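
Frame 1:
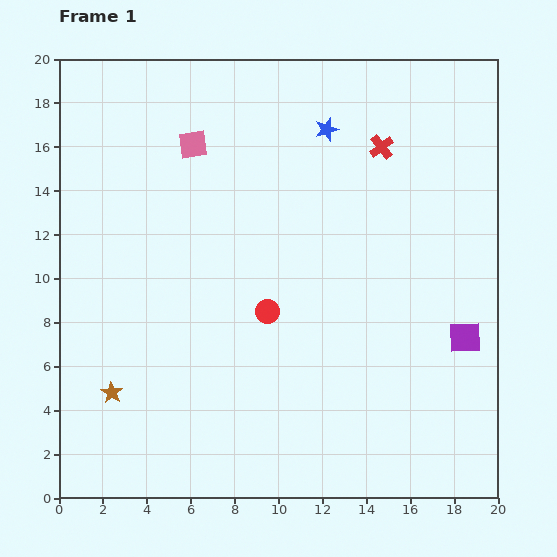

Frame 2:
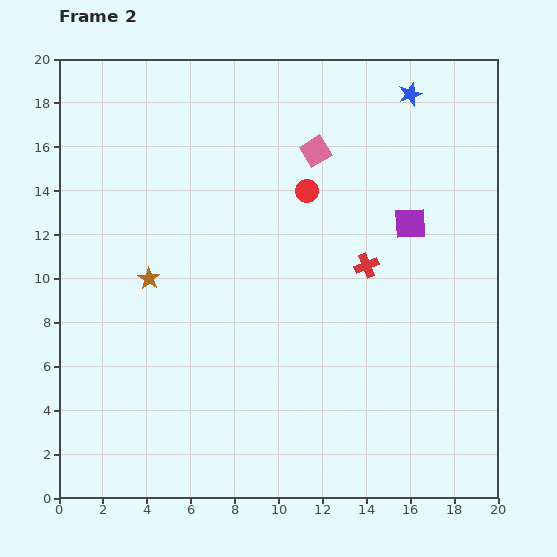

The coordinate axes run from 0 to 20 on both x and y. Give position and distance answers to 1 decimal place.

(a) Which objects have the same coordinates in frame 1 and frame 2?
none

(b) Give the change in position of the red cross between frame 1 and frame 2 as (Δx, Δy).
(-0.7, -5.4)

The red cross was at (14.7, 16.0) in frame 1 and (14.0, 10.6) in frame 2.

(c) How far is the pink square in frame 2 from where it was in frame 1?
5.6

The pink square moved from (6.1, 16.1) to (11.7, 15.8), a distance of √(5.6² + 0.3²) ≈ 5.6.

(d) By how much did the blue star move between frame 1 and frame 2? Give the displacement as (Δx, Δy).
(3.8, 1.6)

The blue star was at (12.2, 16.8) in frame 1 and (16.0, 18.4) in frame 2.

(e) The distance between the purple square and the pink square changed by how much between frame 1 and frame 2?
-9.8

Distance in frame 1: 15.2. Distance in frame 2: 5.4.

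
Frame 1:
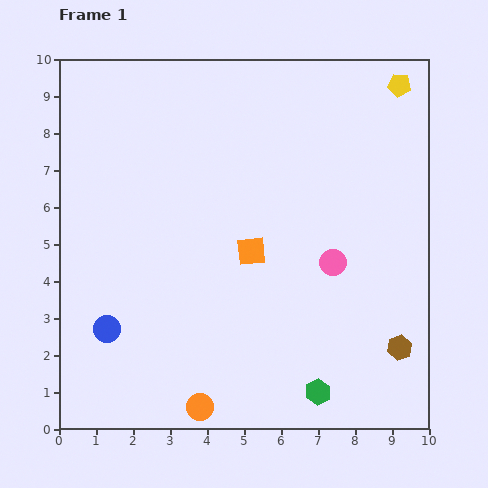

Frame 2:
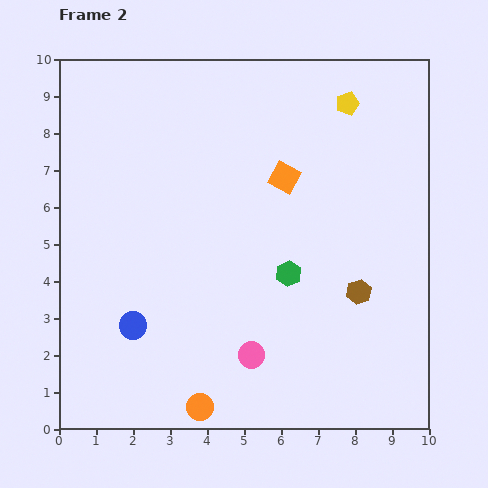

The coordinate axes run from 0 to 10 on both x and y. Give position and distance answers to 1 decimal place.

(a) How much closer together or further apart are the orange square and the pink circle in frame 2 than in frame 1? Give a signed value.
+2.7

Distance in frame 1: 2.2. Distance in frame 2: 4.9.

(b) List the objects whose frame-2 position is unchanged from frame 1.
the orange circle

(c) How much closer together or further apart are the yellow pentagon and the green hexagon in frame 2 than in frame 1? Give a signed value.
-3.7

Distance in frame 1: 8.6. Distance in frame 2: 4.9.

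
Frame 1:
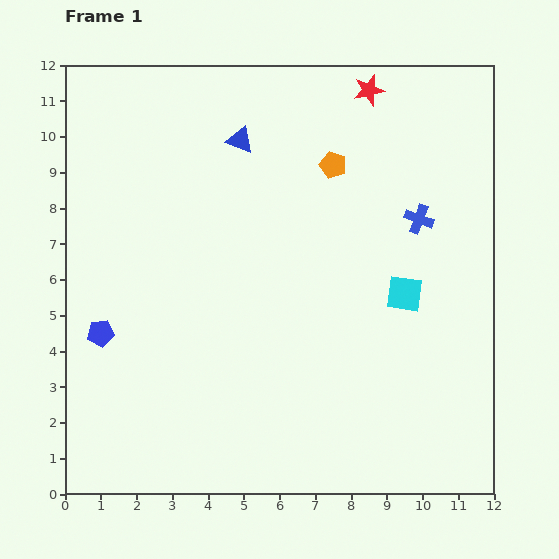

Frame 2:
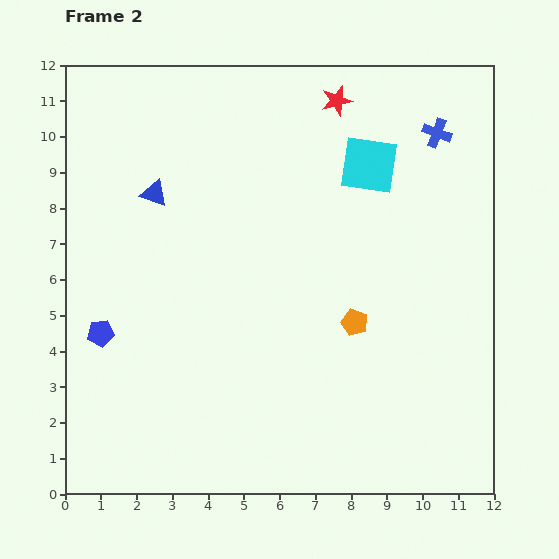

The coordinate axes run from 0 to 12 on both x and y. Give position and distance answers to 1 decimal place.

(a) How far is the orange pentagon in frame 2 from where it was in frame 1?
4.4

The orange pentagon moved from (7.5, 9.2) to (8.1, 4.8), a distance of √(0.6² + 4.4²) ≈ 4.4.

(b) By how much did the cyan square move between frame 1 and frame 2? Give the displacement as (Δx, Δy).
(-1.0, 3.6)

The cyan square was at (9.5, 5.6) in frame 1 and (8.5, 9.2) in frame 2.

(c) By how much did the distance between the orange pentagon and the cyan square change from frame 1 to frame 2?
+0.3

Distance in frame 1: 4.1. Distance in frame 2: 4.4.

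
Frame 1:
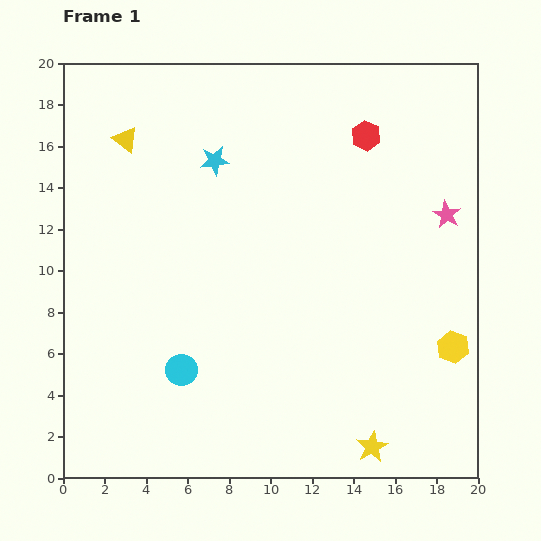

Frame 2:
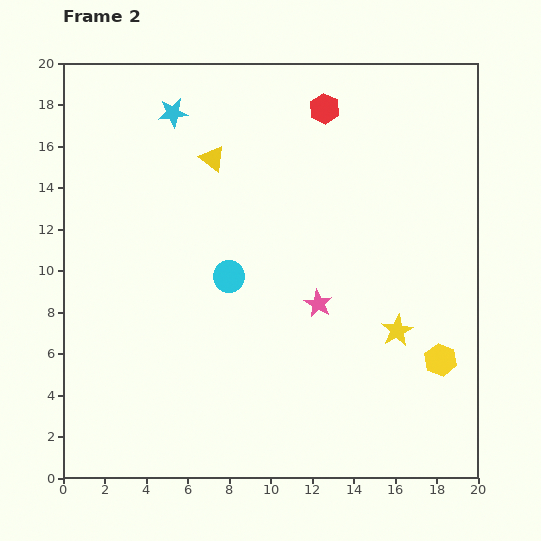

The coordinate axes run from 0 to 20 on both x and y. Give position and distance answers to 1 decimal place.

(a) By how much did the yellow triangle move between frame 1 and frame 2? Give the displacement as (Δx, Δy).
(4.2, -0.9)

The yellow triangle was at (3.0, 16.3) in frame 1 and (7.2, 15.4) in frame 2.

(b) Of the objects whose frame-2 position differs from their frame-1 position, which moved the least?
the yellow hexagon

(moved 0.8)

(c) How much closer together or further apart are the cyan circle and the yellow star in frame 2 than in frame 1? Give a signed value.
-1.4

Distance in frame 1: 9.9. Distance in frame 2: 8.5.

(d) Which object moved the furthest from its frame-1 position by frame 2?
the pink star

(moved 7.5; next 5.7)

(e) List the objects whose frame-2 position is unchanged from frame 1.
none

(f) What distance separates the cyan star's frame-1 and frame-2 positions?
3.0

The cyan star moved from (7.3, 15.3) to (5.3, 17.6), a distance of √(2.0² + 2.3²) ≈ 3.0.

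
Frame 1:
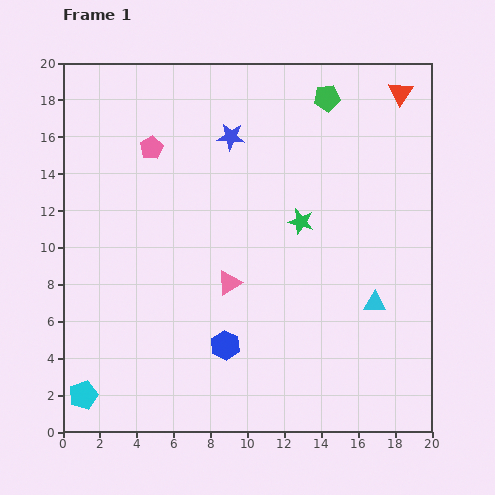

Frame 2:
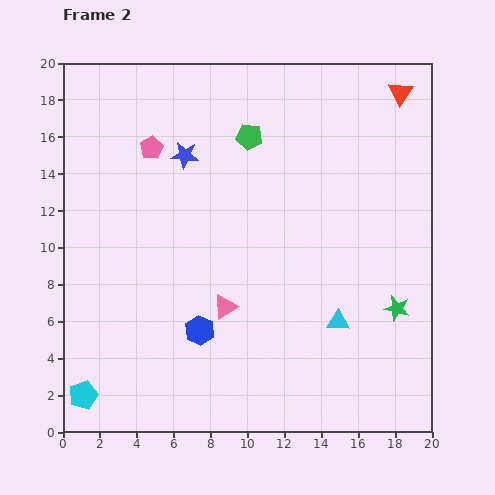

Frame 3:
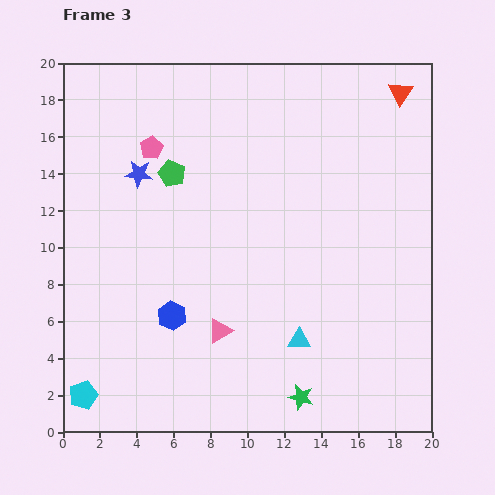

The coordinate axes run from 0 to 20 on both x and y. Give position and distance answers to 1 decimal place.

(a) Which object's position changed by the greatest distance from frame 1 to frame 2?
the green star

(moved 7.0; next 4.7)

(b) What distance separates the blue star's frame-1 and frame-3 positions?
5.4

The blue star moved from (9.1, 16.0) to (4.1, 14.0), a distance of √(5.0² + 2.0²) ≈ 5.4.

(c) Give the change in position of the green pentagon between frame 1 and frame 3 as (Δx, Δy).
(-8.4, -4.1)

The green pentagon was at (14.3, 18.1) in frame 1 and (5.9, 14.0) in frame 3.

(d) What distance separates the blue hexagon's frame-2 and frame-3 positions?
1.7

The blue hexagon moved from (7.4, 5.5) to (5.9, 6.3), a distance of √(1.5² + 0.8²) ≈ 1.7.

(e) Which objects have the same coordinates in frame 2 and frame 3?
the cyan pentagon, the red triangle, the pink pentagon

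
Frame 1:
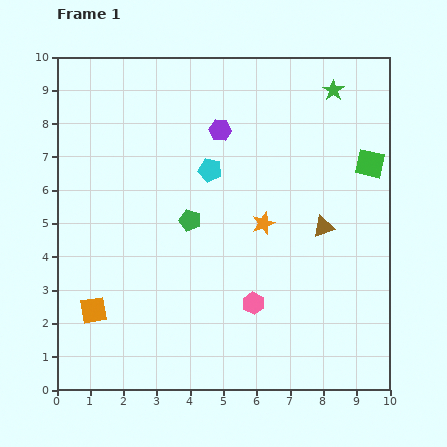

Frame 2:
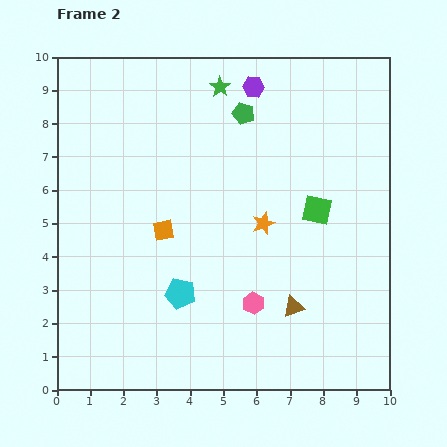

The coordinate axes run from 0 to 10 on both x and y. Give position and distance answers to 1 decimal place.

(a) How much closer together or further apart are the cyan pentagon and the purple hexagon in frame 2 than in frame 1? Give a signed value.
+5.4

Distance in frame 1: 1.2. Distance in frame 2: 6.6.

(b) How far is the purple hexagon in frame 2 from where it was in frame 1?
1.6

The purple hexagon moved from (4.9, 7.8) to (5.9, 9.1), a distance of √(1.0² + 1.3²) ≈ 1.6.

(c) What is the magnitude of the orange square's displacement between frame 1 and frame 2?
3.2

The orange square moved from (1.1, 2.4) to (3.2, 4.8), a distance of √(2.1² + 2.4²) ≈ 3.2.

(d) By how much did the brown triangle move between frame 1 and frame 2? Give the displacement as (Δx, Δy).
(-0.9, -2.4)

The brown triangle was at (8.0, 4.9) in frame 1 and (7.1, 2.5) in frame 2.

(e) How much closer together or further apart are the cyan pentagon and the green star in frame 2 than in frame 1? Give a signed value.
+1.9

Distance in frame 1: 4.4. Distance in frame 2: 6.3.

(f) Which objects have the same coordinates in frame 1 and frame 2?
the pink hexagon, the orange star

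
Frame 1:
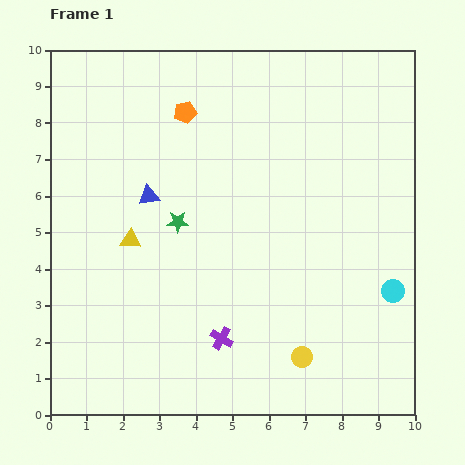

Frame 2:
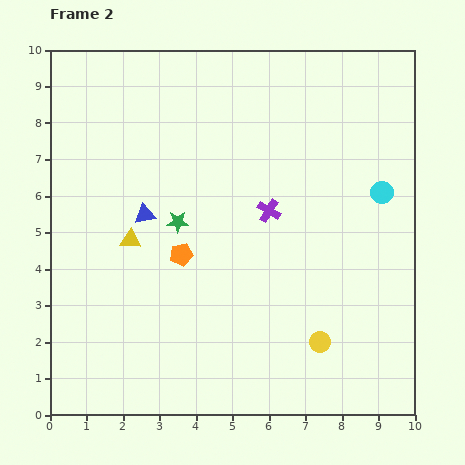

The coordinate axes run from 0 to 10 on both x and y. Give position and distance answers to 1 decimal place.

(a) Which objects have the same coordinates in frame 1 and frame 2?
the green star, the yellow triangle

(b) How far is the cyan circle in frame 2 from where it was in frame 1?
2.7

The cyan circle moved from (9.4, 3.4) to (9.1, 6.1), a distance of √(0.3² + 2.7²) ≈ 2.7.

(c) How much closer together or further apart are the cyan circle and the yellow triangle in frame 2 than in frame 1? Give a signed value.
-0.3

Distance in frame 1: 7.3. Distance in frame 2: 7.0.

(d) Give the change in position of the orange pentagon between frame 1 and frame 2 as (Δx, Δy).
(-0.1, -3.9)

The orange pentagon was at (3.7, 8.3) in frame 1 and (3.6, 4.4) in frame 2.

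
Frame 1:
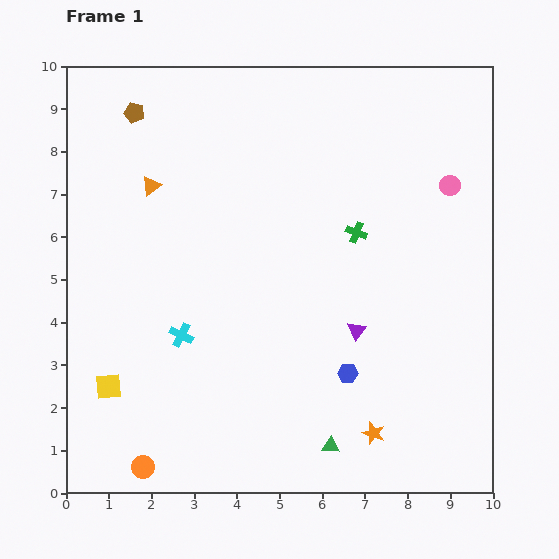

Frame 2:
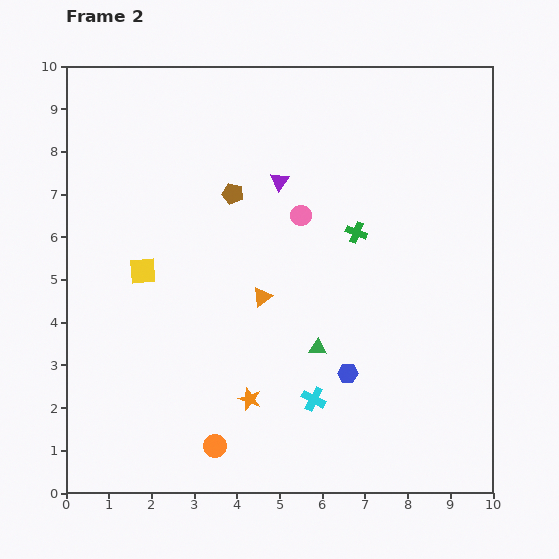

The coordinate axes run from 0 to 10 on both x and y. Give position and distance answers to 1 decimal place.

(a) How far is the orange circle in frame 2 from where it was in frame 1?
1.8

The orange circle moved from (1.8, 0.6) to (3.5, 1.1), a distance of √(1.7² + 0.5²) ≈ 1.8.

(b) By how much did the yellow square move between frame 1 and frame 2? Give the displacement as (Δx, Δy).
(0.8, 2.7)

The yellow square was at (1.0, 2.5) in frame 1 and (1.8, 5.2) in frame 2.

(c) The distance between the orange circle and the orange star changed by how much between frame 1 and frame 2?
-4.1

Distance in frame 1: 5.5. Distance in frame 2: 1.4.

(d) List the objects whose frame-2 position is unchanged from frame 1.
the green cross, the blue hexagon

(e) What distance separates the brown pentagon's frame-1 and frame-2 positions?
3.0

The brown pentagon moved from (1.6, 8.9) to (3.9, 7.0), a distance of √(2.3² + 1.9²) ≈ 3.0.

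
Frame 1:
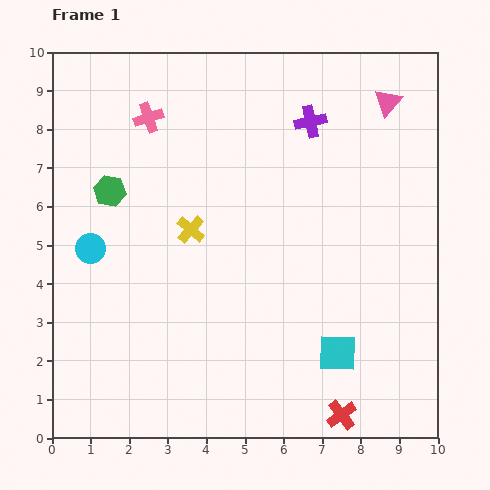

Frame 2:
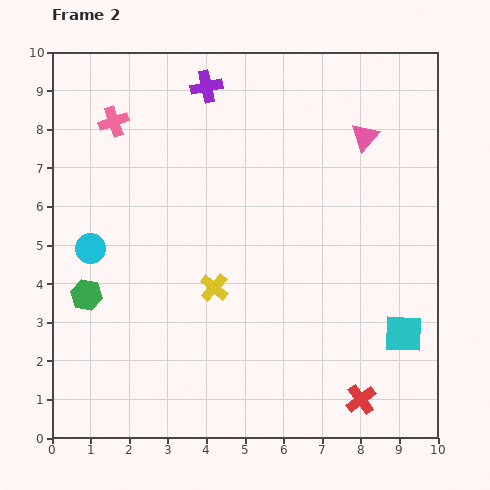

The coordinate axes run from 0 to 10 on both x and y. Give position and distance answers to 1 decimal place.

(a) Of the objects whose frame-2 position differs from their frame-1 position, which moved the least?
the red cross

(moved 0.6)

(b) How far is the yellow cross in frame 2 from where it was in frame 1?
1.6

The yellow cross moved from (3.6, 5.4) to (4.2, 3.9), a distance of √(0.6² + 1.5²) ≈ 1.6.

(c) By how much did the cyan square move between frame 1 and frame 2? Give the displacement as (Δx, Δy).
(1.7, 0.5)

The cyan square was at (7.4, 2.2) in frame 1 and (9.1, 2.7) in frame 2.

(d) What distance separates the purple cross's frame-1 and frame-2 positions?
2.8

The purple cross moved from (6.7, 8.2) to (4.0, 9.1), a distance of √(2.7² + 0.9²) ≈ 2.8.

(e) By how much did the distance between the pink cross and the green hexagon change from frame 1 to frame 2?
+2.5

Distance in frame 1: 2.1. Distance in frame 2: 4.6.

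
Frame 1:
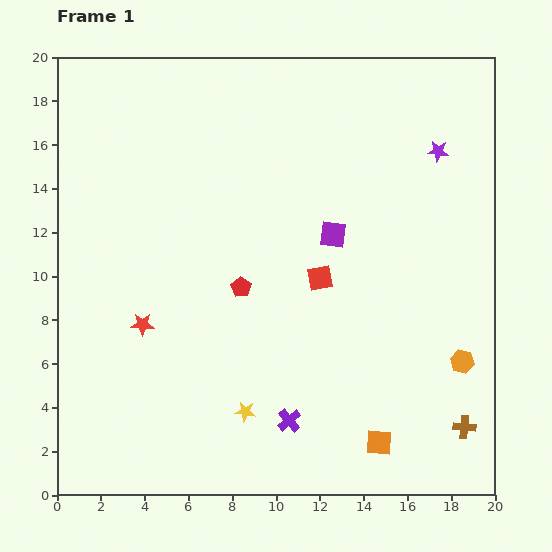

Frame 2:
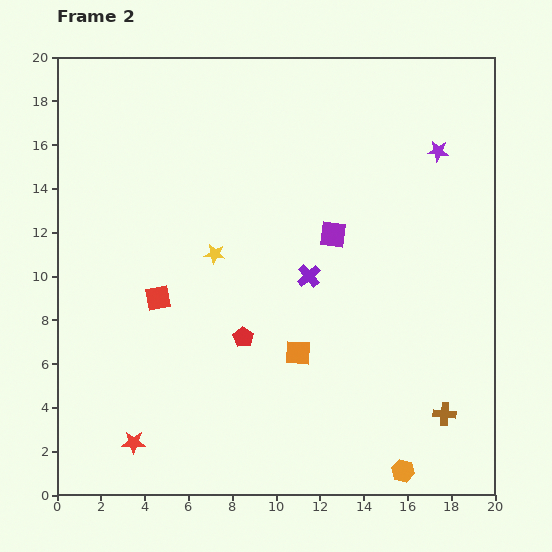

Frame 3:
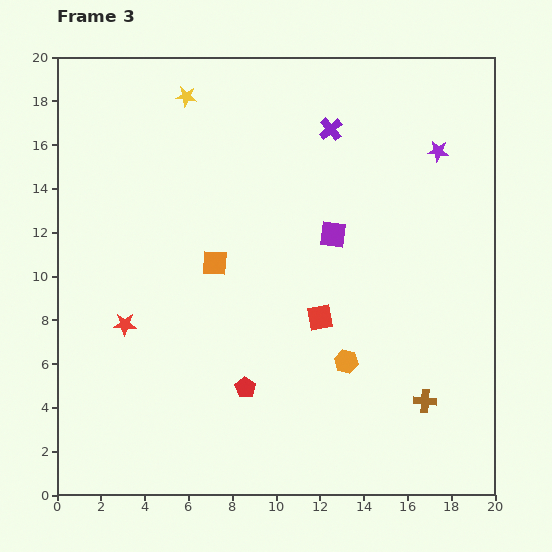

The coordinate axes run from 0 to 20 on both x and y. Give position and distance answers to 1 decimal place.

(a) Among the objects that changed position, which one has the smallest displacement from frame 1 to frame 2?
the brown cross

(moved 1.1)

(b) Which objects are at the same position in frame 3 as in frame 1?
the purple square, the purple star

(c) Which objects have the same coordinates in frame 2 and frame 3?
the purple square, the purple star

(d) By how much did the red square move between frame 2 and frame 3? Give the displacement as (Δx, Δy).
(7.4, -0.9)

The red square was at (4.6, 9.0) in frame 2 and (12.0, 8.1) in frame 3.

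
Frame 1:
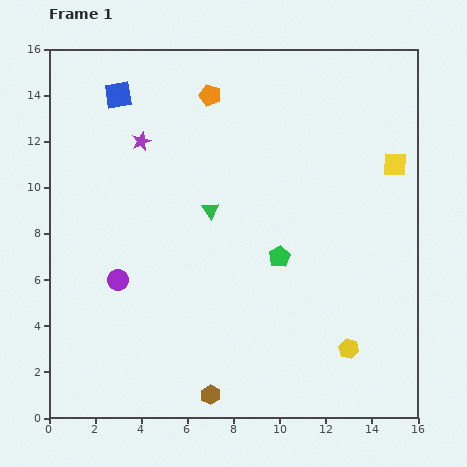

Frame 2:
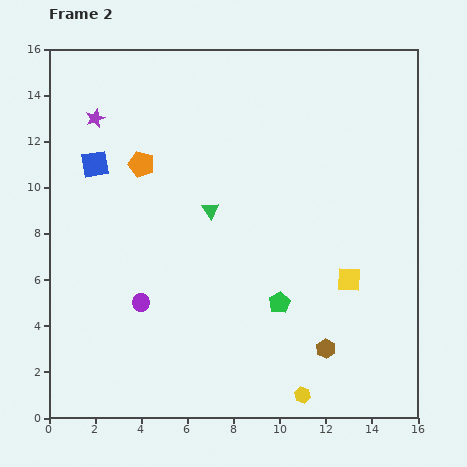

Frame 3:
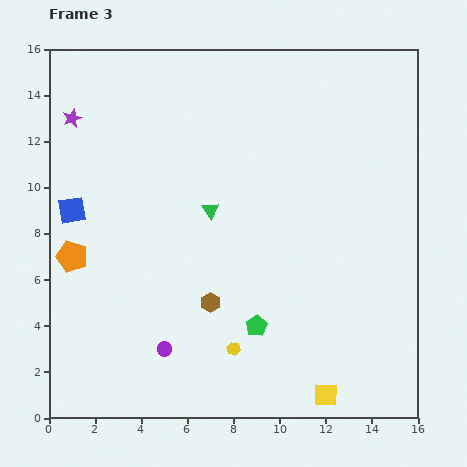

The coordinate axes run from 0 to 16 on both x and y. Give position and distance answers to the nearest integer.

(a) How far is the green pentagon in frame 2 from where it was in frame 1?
2

The green pentagon moved from (10, 7) to (10, 5), a distance of √(0² + 2²) ≈ 2.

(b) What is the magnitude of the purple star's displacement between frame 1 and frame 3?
3

The purple star moved from (4, 12) to (1, 13), a distance of √(3² + 1²) ≈ 3.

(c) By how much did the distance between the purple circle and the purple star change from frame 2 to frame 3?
+3

Distance in frame 2: 8. Distance in frame 3: 11.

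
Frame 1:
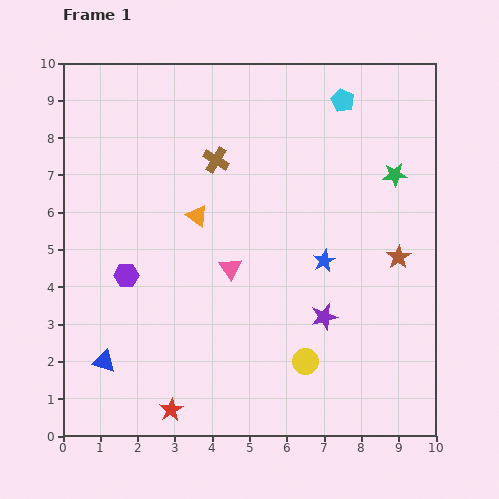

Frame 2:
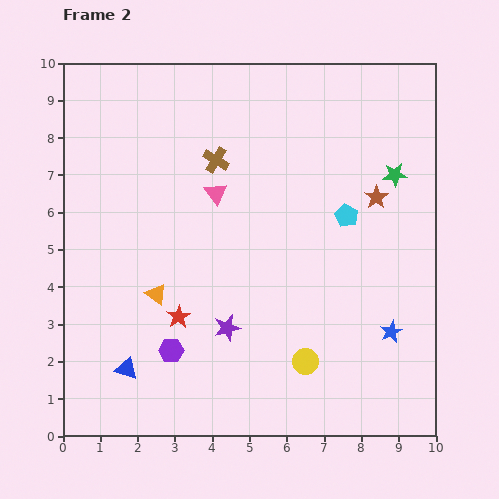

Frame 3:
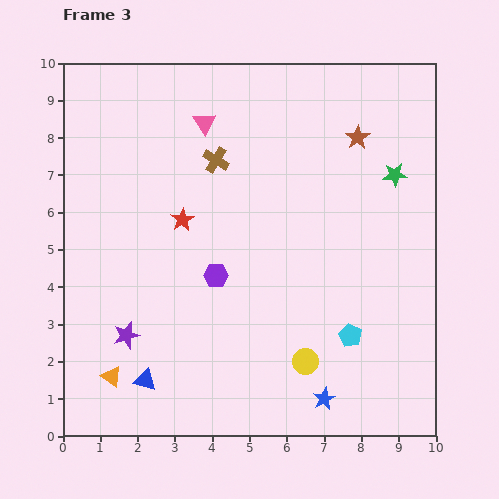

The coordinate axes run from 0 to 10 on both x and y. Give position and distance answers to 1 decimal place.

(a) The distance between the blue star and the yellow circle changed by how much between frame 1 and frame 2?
-0.3

Distance in frame 1: 2.7. Distance in frame 2: 2.4.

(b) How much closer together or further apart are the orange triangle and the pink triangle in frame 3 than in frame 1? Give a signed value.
+5.5

Distance in frame 1: 1.7. Distance in frame 3: 7.2.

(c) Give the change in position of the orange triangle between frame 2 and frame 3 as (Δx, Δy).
(-1.2, -2.2)

The orange triangle was at (2.5, 3.8) in frame 2 and (1.3, 1.6) in frame 3.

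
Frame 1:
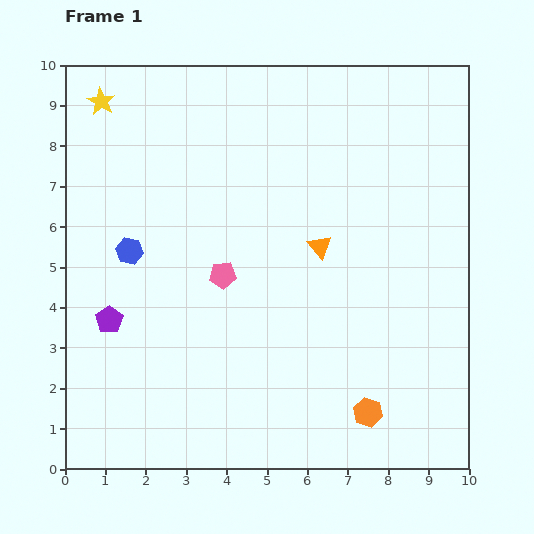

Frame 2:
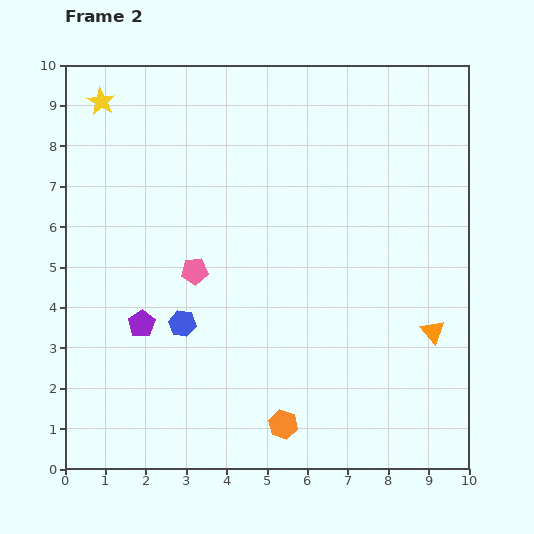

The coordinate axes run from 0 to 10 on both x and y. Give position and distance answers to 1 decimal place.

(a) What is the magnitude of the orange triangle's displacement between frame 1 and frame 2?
3.5

The orange triangle moved from (6.3, 5.5) to (9.1, 3.4), a distance of √(2.8² + 2.1²) ≈ 3.5.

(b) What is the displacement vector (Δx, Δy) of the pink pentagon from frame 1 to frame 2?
(-0.7, 0.1)

The pink pentagon was at (3.9, 4.8) in frame 1 and (3.2, 4.9) in frame 2.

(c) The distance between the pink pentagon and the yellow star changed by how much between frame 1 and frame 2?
-0.4

Distance in frame 1: 5.2. Distance in frame 2: 4.8.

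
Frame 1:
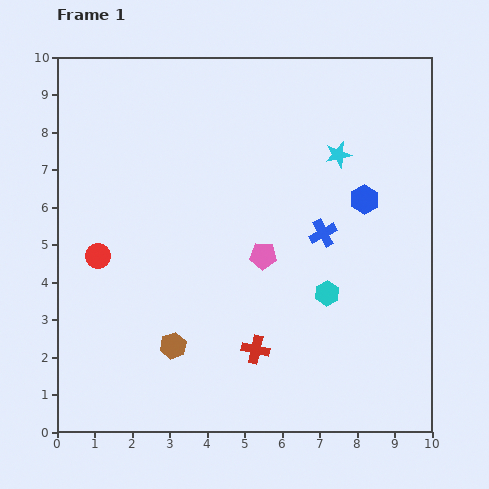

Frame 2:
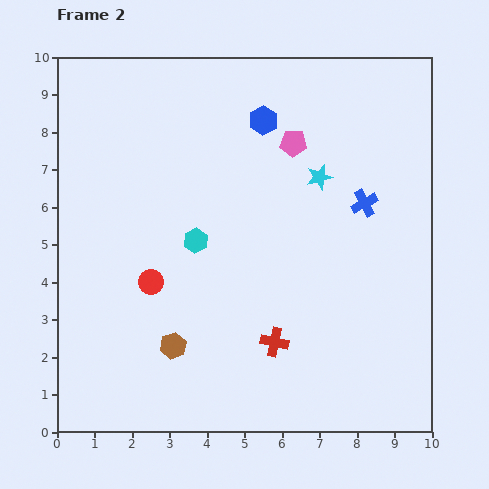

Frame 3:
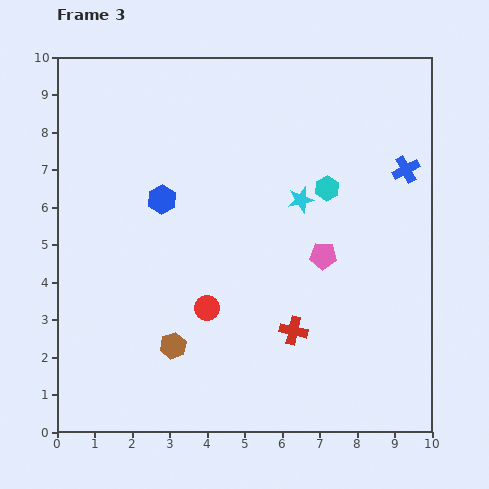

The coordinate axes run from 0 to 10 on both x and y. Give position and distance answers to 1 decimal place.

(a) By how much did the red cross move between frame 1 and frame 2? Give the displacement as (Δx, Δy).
(0.5, 0.2)

The red cross was at (5.3, 2.2) in frame 1 and (5.8, 2.4) in frame 2.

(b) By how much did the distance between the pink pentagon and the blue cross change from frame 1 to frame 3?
+1.5

Distance in frame 1: 1.7. Distance in frame 3: 3.2.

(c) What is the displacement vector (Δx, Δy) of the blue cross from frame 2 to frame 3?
(1.1, 0.9)

The blue cross was at (8.2, 6.1) in frame 2 and (9.3, 7.0) in frame 3.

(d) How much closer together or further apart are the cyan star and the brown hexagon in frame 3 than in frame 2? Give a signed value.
-0.8

Distance in frame 2: 6.0. Distance in frame 3: 5.2.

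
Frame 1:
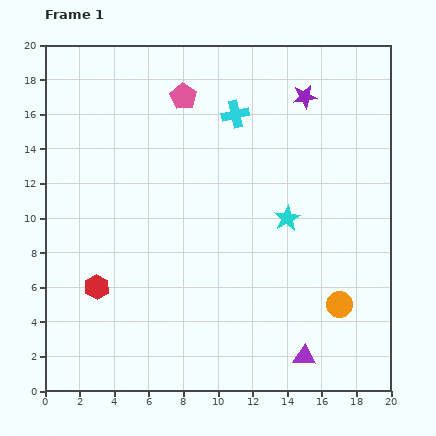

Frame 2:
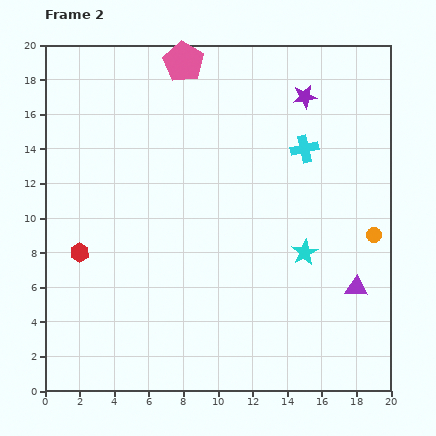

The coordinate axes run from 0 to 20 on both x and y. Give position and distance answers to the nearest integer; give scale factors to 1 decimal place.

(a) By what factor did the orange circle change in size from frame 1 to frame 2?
0.6×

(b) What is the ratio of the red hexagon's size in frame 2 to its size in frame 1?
0.8×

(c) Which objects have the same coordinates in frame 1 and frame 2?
the purple star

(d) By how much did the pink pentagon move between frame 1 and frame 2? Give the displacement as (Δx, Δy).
(0, 2)

The pink pentagon was at (8, 17) in frame 1 and (8, 19) in frame 2.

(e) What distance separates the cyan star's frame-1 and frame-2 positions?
2

The cyan star moved from (14, 10) to (15, 8), a distance of √(1² + 2²) ≈ 2.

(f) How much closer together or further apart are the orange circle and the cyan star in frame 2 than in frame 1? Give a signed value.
-2

Distance in frame 1: 6. Distance in frame 2: 4.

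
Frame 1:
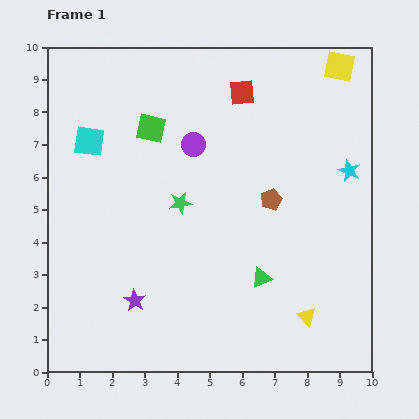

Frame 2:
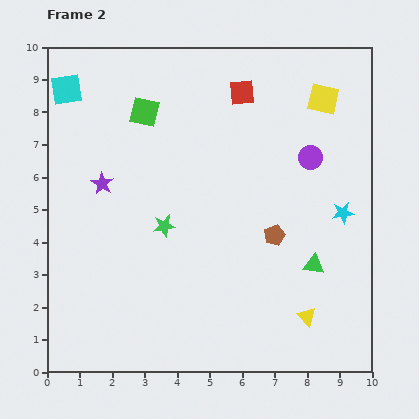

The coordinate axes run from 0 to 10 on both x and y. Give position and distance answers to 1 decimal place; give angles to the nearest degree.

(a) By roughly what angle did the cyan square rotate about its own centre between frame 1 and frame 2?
17° counter-clockwise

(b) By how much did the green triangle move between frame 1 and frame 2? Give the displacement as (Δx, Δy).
(1.6, 0.4)

The green triangle was at (6.6, 2.9) in frame 1 and (8.2, 3.3) in frame 2.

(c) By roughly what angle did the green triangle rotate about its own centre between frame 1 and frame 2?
31° clockwise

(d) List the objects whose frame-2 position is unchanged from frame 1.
the red square, the yellow triangle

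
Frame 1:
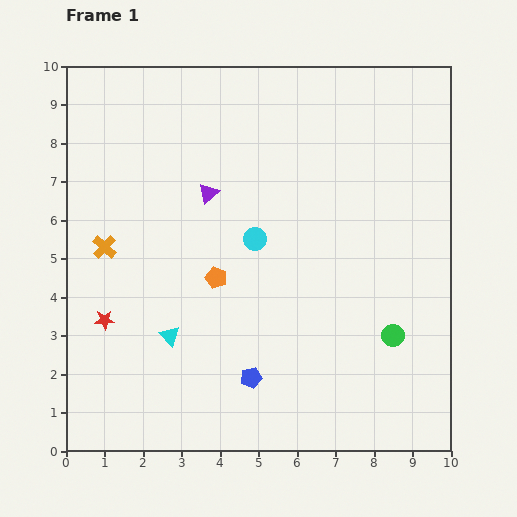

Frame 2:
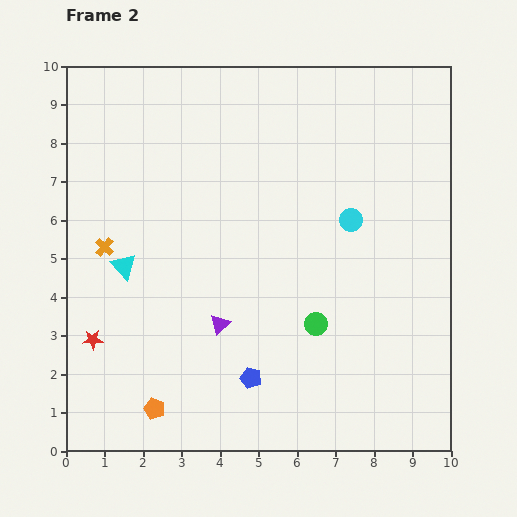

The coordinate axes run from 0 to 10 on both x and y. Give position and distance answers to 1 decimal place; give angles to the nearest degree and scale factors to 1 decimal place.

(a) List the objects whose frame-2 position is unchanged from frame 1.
the blue pentagon, the orange cross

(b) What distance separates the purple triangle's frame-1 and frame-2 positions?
3.4

The purple triangle moved from (3.7, 6.7) to (4.0, 3.3), a distance of √(0.3² + 3.4²) ≈ 3.4.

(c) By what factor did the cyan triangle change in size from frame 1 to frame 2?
1.3×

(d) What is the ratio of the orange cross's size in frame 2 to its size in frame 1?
0.8×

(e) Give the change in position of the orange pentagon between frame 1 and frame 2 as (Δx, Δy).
(-1.6, -3.4)

The orange pentagon was at (3.9, 4.5) in frame 1 and (2.3, 1.1) in frame 2.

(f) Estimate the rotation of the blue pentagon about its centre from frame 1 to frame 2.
29° clockwise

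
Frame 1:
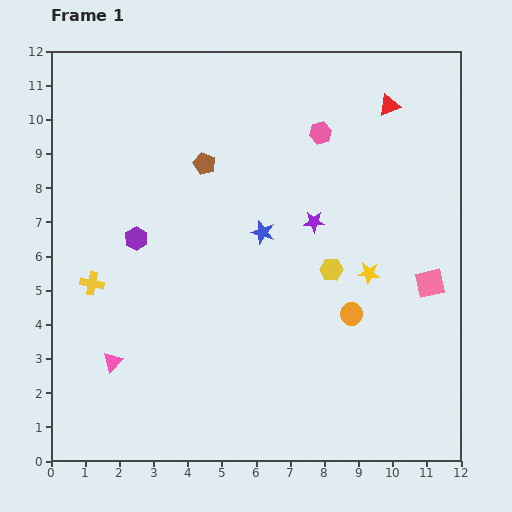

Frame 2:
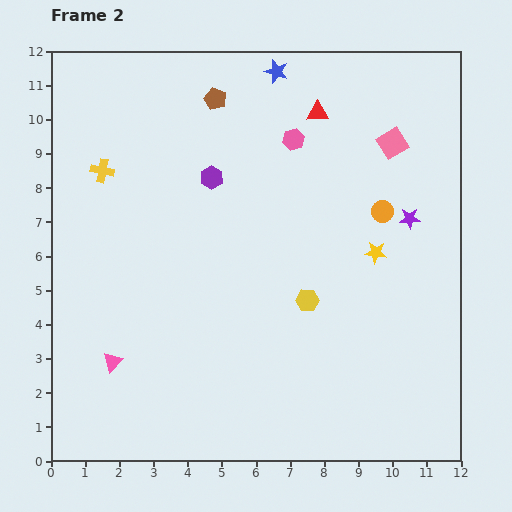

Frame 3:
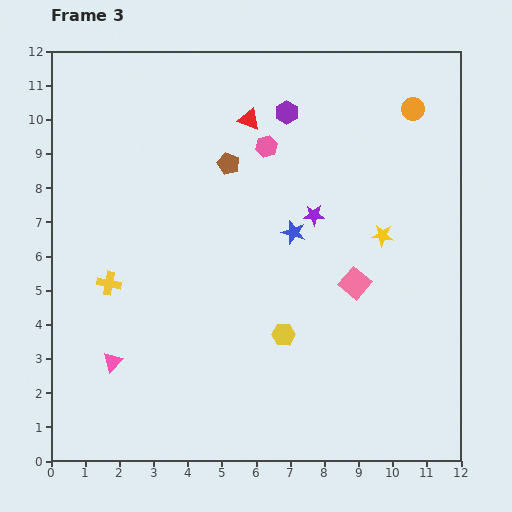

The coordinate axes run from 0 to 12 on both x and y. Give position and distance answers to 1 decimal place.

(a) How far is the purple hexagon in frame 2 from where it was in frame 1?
2.8

The purple hexagon moved from (2.5, 6.5) to (4.7, 8.3), a distance of √(2.2² + 1.8²) ≈ 2.8.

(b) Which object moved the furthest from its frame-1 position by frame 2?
the blue star

(moved 4.7; next 4.2)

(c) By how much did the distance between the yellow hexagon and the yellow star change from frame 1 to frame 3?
+3.0

Distance in frame 1: 1.1. Distance in frame 3: 4.1.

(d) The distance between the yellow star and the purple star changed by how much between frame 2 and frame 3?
+0.7

Distance in frame 2: 1.4. Distance in frame 3: 2.1.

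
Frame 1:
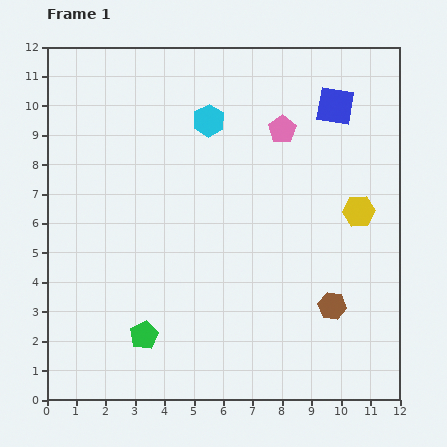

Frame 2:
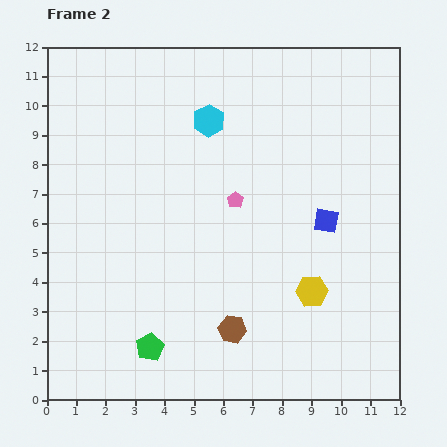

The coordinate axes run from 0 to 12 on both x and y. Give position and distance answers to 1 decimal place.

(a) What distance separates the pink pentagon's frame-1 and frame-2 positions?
2.9

The pink pentagon moved from (8.0, 9.2) to (6.4, 6.8), a distance of √(1.6² + 2.4²) ≈ 2.9.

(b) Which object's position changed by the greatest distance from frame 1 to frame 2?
the blue square

(moved 3.9; next 3.5)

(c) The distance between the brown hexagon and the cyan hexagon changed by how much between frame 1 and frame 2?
-0.5

Distance in frame 1: 7.6. Distance in frame 2: 7.1.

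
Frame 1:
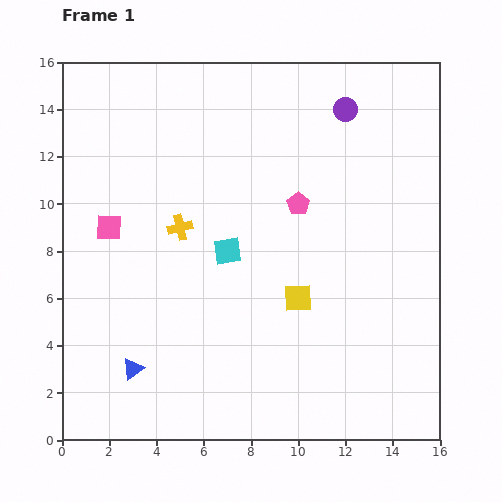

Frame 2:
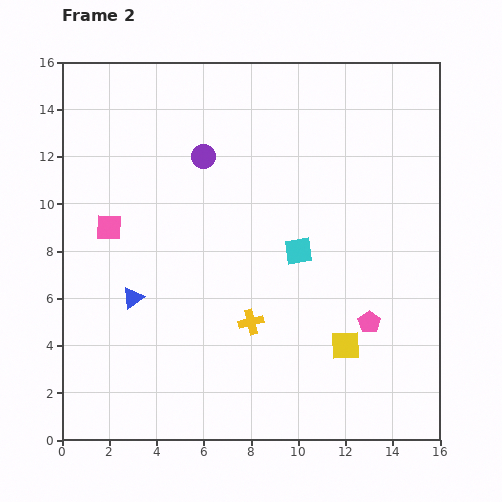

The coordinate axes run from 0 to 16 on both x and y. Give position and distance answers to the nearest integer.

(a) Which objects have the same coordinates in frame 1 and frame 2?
the pink square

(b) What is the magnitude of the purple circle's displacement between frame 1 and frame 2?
6

The purple circle moved from (12, 14) to (6, 12), a distance of √(6² + 2²) ≈ 6.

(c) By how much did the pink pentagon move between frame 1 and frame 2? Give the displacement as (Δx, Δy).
(3, -5)

The pink pentagon was at (10, 10) in frame 1 and (13, 5) in frame 2.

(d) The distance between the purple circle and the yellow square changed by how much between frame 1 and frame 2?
+2

Distance in frame 1: 8. Distance in frame 2: 10.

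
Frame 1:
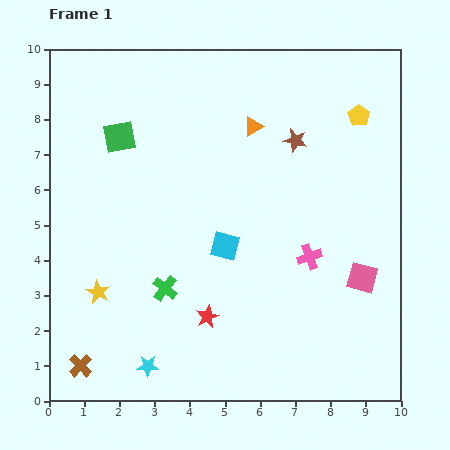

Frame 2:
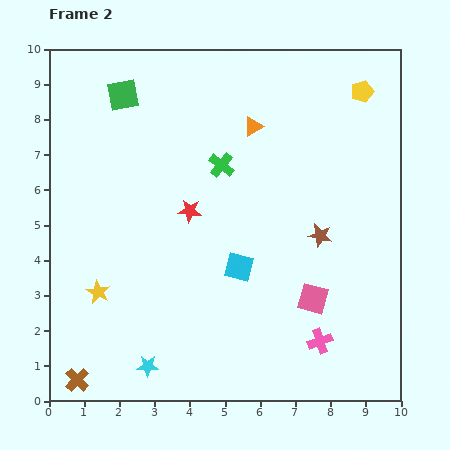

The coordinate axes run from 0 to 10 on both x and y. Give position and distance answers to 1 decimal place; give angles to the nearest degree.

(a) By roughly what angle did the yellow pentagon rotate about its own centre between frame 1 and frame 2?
21° clockwise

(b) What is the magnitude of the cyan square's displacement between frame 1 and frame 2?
0.7

The cyan square moved from (5.0, 4.4) to (5.4, 3.8), a distance of √(0.4² + 0.6²) ≈ 0.7.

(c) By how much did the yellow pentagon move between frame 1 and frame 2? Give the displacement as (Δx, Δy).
(0.1, 0.7)

The yellow pentagon was at (8.8, 8.1) in frame 1 and (8.9, 8.8) in frame 2.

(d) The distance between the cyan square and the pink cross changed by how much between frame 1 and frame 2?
+0.7

Distance in frame 1: 2.4. Distance in frame 2: 3.1.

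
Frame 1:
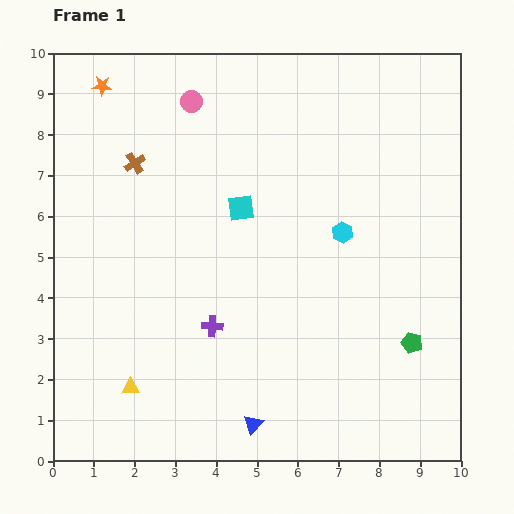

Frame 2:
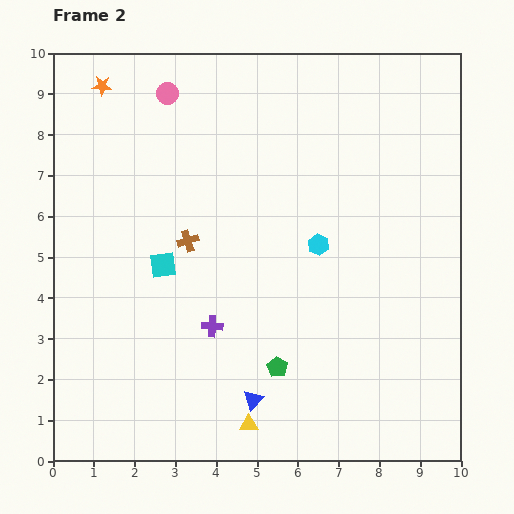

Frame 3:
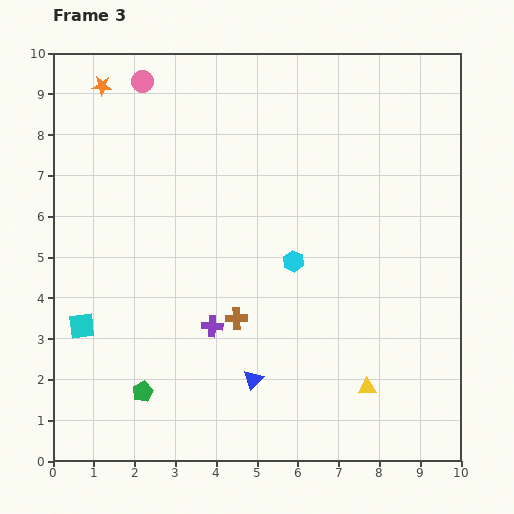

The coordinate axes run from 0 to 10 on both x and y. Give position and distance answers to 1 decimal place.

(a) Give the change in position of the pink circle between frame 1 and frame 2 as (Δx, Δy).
(-0.6, 0.2)

The pink circle was at (3.4, 8.8) in frame 1 and (2.8, 9.0) in frame 2.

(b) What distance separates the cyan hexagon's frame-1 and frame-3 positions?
1.4

The cyan hexagon moved from (7.1, 5.6) to (5.9, 4.9), a distance of √(1.2² + 0.7²) ≈ 1.4.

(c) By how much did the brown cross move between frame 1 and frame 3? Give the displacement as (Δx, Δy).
(2.5, -3.8)

The brown cross was at (2.0, 7.3) in frame 1 and (4.5, 3.5) in frame 3.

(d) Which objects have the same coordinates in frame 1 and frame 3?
the orange star, the purple cross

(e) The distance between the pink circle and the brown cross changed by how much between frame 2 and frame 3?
+2.6

Distance in frame 2: 3.6. Distance in frame 3: 6.2.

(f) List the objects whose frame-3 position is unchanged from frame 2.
the orange star, the purple cross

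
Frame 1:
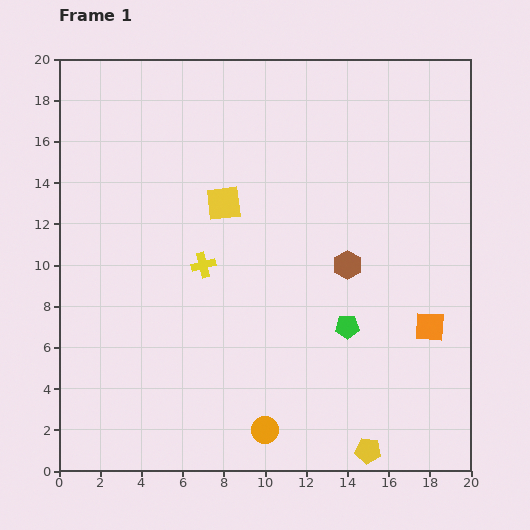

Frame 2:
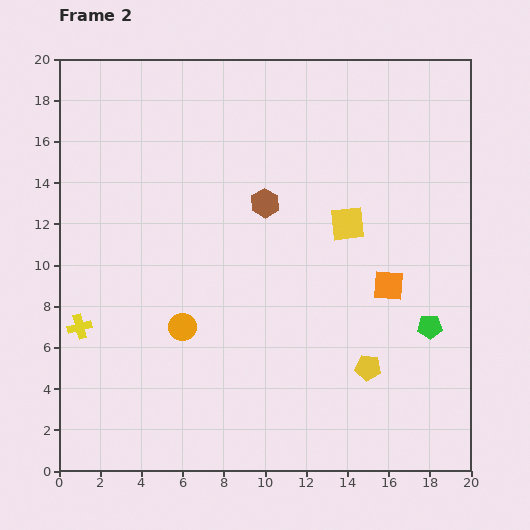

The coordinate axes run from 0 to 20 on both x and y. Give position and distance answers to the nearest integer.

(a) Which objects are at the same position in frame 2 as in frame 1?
none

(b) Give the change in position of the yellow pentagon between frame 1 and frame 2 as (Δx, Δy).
(0, 4)

The yellow pentagon was at (15, 1) in frame 1 and (15, 5) in frame 2.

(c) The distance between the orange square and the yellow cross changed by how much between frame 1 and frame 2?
+4

Distance in frame 1: 11. Distance in frame 2: 15.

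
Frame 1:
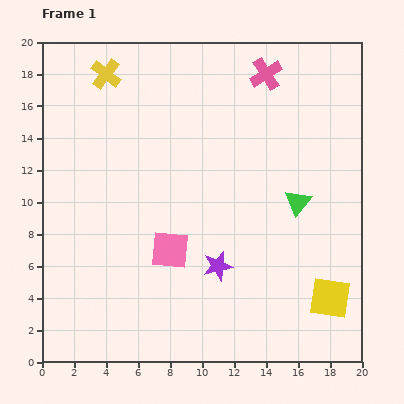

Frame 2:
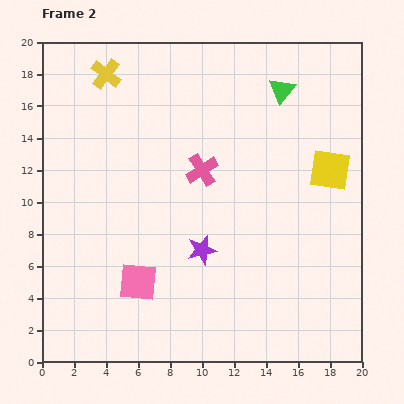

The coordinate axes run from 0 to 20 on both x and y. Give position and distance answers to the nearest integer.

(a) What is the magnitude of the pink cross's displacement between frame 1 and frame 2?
7

The pink cross moved from (14, 18) to (10, 12), a distance of √(4² + 6²) ≈ 7.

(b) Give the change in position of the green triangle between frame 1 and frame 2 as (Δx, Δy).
(-1, 7)

The green triangle was at (16, 10) in frame 1 and (15, 17) in frame 2.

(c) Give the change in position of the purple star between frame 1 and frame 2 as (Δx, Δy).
(-1, 1)

The purple star was at (11, 6) in frame 1 and (10, 7) in frame 2.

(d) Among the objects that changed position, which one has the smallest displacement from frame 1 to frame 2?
the purple star

(moved 1)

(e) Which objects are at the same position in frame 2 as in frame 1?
the yellow cross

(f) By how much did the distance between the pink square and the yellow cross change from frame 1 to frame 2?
+1

Distance in frame 1: 12. Distance in frame 2: 13.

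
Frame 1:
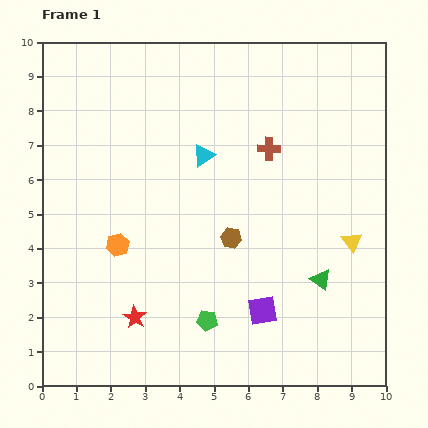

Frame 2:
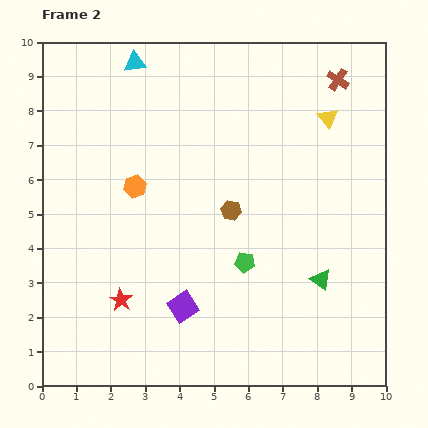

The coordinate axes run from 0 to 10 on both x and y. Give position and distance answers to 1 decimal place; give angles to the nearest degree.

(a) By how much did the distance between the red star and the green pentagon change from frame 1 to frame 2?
+1.7

Distance in frame 1: 2.1. Distance in frame 2: 3.8.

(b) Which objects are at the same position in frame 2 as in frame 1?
the green triangle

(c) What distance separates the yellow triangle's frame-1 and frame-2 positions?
3.7

The yellow triangle moved from (9.0, 4.2) to (8.3, 7.8), a distance of √(0.7² + 3.6²) ≈ 3.7.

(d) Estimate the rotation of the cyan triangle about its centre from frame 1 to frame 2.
28° clockwise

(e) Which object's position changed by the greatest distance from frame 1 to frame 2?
the yellow triangle

(moved 3.7; next 3.4)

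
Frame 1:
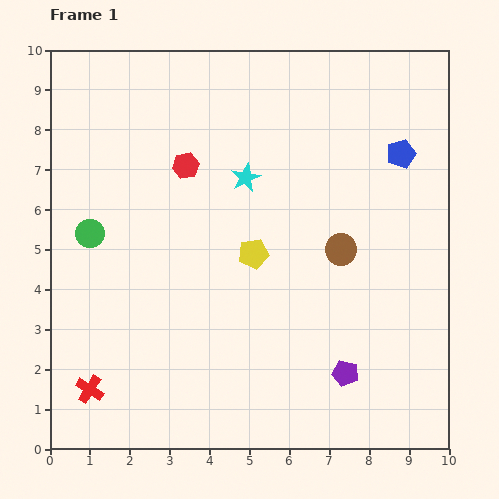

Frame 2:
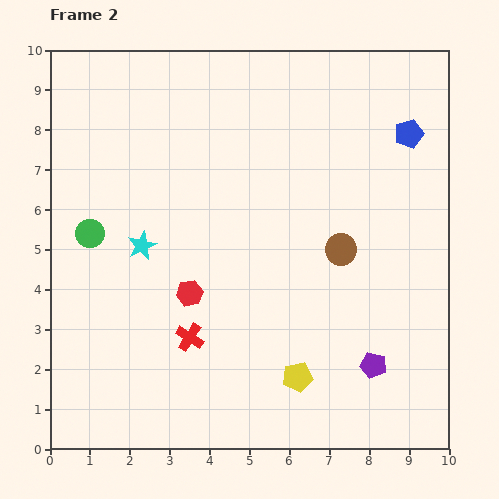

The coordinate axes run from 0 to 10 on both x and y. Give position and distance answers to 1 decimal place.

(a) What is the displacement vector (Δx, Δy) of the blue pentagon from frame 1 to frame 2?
(0.2, 0.5)

The blue pentagon was at (8.8, 7.4) in frame 1 and (9.0, 7.9) in frame 2.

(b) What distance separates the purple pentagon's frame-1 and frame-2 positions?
0.7

The purple pentagon moved from (7.4, 1.9) to (8.1, 2.1), a distance of √(0.7² + 0.2²) ≈ 0.7.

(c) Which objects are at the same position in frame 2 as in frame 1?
the green circle, the brown circle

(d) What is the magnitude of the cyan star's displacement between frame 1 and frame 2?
3.1

The cyan star moved from (4.9, 6.8) to (2.3, 5.1), a distance of √(2.6² + 1.7²) ≈ 3.1.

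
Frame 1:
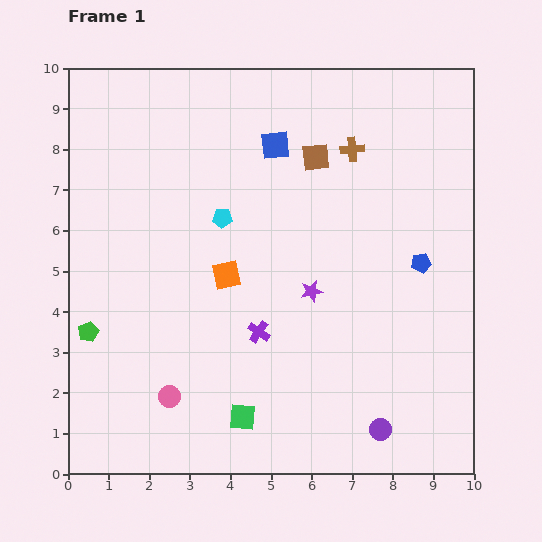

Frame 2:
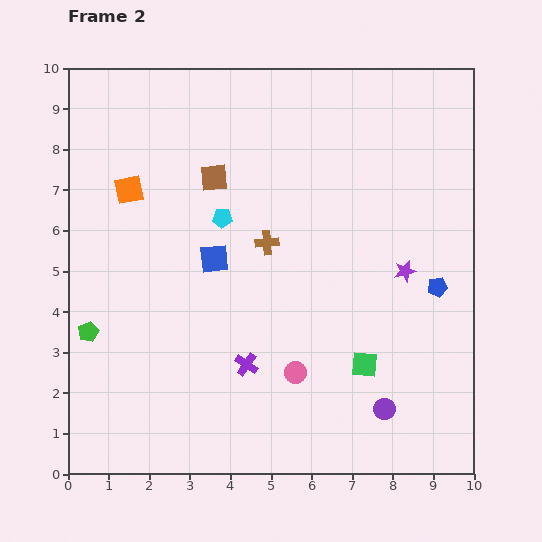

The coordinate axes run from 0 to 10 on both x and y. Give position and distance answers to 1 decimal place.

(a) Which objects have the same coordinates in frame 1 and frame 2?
the cyan pentagon, the green pentagon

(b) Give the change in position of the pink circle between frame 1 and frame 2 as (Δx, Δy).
(3.1, 0.6)

The pink circle was at (2.5, 1.9) in frame 1 and (5.6, 2.5) in frame 2.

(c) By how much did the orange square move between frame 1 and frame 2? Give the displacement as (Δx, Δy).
(-2.4, 2.1)

The orange square was at (3.9, 4.9) in frame 1 and (1.5, 7.0) in frame 2.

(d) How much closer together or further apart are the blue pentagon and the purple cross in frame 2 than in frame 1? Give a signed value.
+0.8

Distance in frame 1: 4.3. Distance in frame 2: 5.1.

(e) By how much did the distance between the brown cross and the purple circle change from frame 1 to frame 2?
-1.9

Distance in frame 1: 6.9. Distance in frame 2: 5.0.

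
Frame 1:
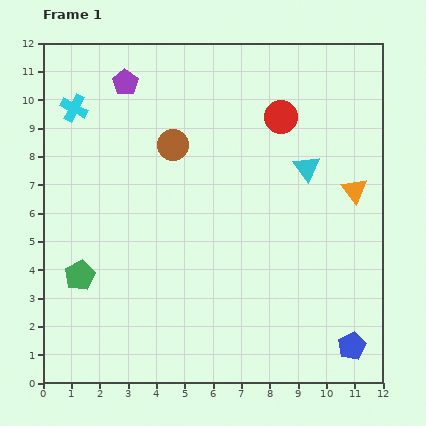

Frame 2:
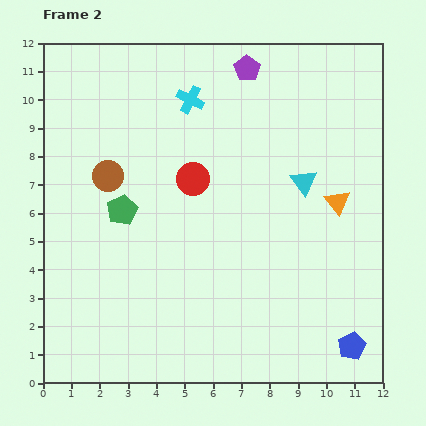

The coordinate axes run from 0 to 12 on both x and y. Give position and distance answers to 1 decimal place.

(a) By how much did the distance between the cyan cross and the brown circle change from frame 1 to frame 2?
+0.3

Distance in frame 1: 3.7. Distance in frame 2: 4.0.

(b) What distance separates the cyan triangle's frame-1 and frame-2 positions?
0.5

The cyan triangle moved from (9.3, 7.6) to (9.2, 7.1), a distance of √(0.1² + 0.5²) ≈ 0.5.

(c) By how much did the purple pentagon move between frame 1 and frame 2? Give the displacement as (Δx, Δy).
(4.3, 0.5)

The purple pentagon was at (2.9, 10.6) in frame 1 and (7.2, 11.1) in frame 2.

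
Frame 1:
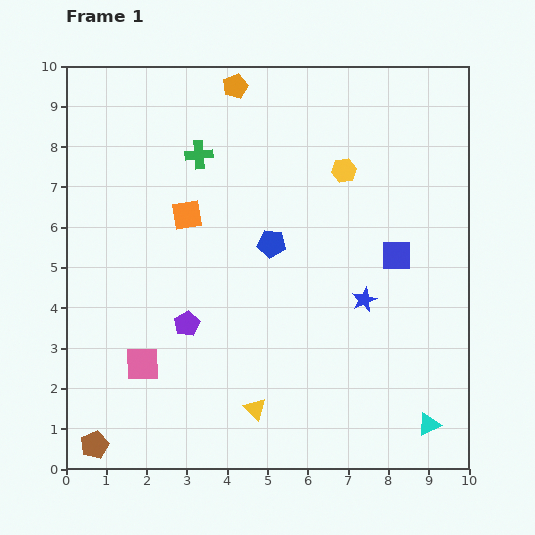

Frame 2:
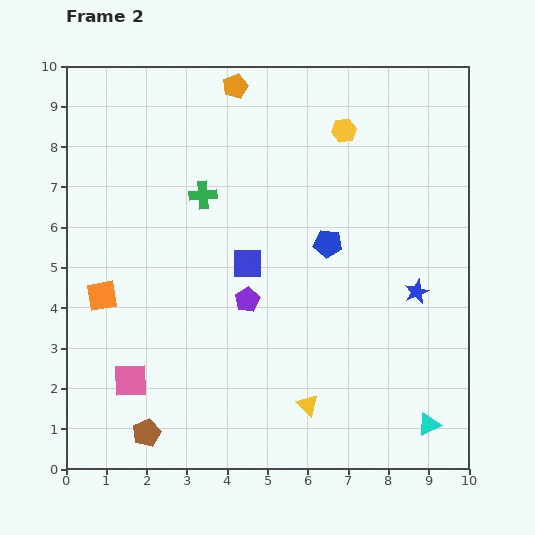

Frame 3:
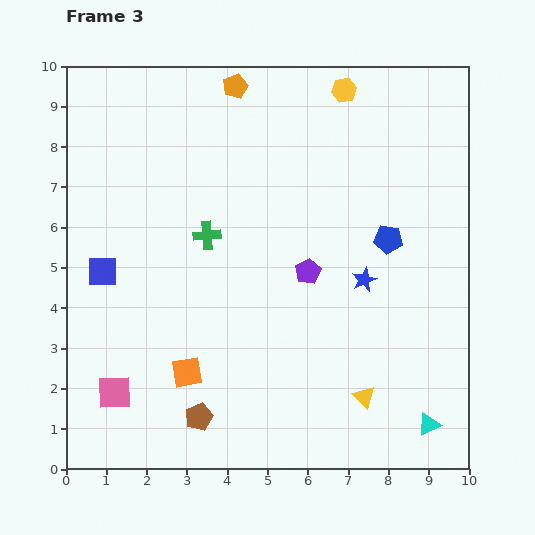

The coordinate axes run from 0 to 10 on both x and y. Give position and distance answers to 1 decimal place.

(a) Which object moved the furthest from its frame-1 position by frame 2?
the blue square

(moved 3.7; next 2.9)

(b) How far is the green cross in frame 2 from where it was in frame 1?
1.0

The green cross moved from (3.3, 7.8) to (3.4, 6.8), a distance of √(0.1² + 1.0²) ≈ 1.0.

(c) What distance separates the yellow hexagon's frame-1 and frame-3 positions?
2.0

The yellow hexagon moved from (6.9, 7.4) to (6.9, 9.4), a distance of √(0.0² + 2.0²) ≈ 2.0.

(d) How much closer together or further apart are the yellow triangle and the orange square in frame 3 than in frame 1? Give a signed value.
-0.7

Distance in frame 1: 5.1. Distance in frame 3: 4.4.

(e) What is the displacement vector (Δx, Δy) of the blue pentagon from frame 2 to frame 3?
(1.5, 0.1)

The blue pentagon was at (6.5, 5.6) in frame 2 and (8.0, 5.7) in frame 3.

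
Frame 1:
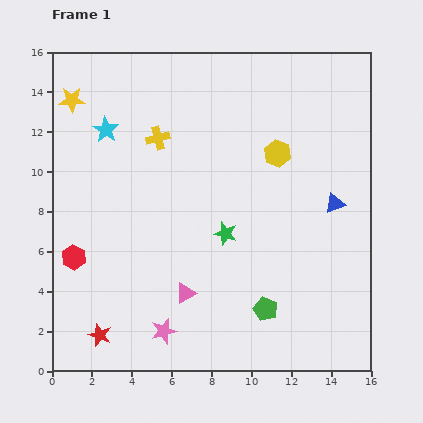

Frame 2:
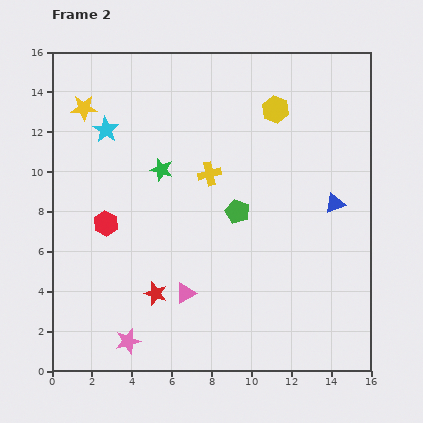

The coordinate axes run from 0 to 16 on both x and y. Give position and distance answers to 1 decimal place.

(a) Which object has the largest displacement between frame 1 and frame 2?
the green pentagon

(moved 5.1; next 4.5)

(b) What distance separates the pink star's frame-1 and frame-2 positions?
1.9

The pink star moved from (5.6, 2.0) to (3.8, 1.5), a distance of √(1.8² + 0.5²) ≈ 1.9.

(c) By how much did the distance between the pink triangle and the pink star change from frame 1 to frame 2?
+1.6

Distance in frame 1: 2.2. Distance in frame 2: 3.8.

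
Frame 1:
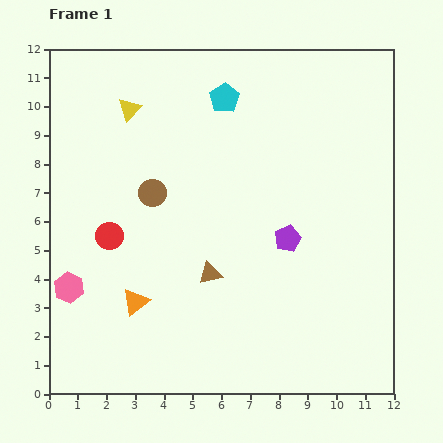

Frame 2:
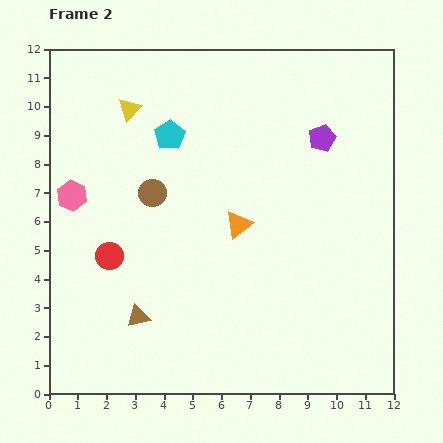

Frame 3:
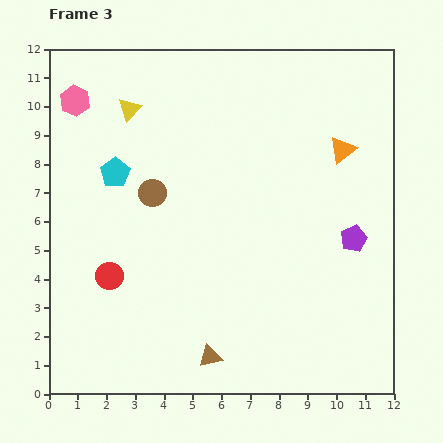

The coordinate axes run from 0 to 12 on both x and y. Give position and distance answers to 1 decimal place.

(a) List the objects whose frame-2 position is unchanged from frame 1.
the brown circle, the yellow triangle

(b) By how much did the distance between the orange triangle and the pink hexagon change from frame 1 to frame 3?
+7.1

Distance in frame 1: 2.4. Distance in frame 3: 9.5.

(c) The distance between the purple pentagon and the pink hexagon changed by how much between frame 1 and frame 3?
+3.0

Distance in frame 1: 7.8. Distance in frame 3: 10.8.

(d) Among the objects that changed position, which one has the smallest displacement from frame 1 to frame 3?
the red circle

(moved 1.4)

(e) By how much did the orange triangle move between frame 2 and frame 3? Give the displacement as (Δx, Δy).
(3.6, 2.6)

The orange triangle was at (6.6, 5.9) in frame 2 and (10.2, 8.5) in frame 3.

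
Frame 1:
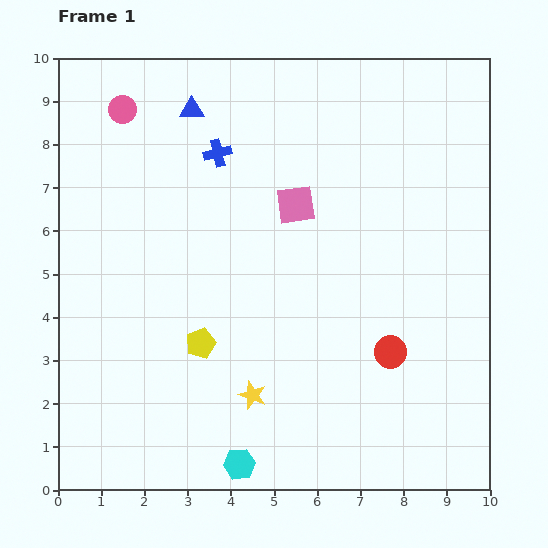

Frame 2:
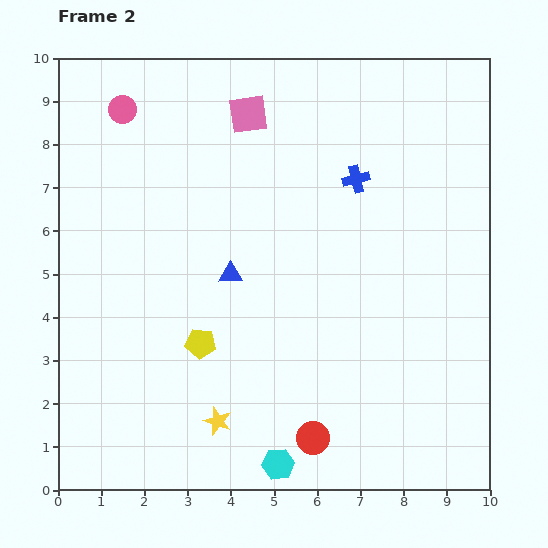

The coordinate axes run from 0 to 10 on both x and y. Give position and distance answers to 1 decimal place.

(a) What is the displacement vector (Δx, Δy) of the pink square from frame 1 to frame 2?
(-1.1, 2.1)

The pink square was at (5.5, 6.6) in frame 1 and (4.4, 8.7) in frame 2.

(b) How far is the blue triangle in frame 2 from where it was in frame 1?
3.9

The blue triangle moved from (3.1, 8.8) to (4.0, 5.0), a distance of √(0.9² + 3.8²) ≈ 3.9.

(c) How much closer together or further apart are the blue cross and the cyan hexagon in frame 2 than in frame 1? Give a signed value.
-0.4

Distance in frame 1: 7.2. Distance in frame 2: 6.8.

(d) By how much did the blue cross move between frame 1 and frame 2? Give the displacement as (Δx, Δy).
(3.2, -0.6)

The blue cross was at (3.7, 7.8) in frame 1 and (6.9, 7.2) in frame 2.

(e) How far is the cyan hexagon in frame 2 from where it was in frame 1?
0.9

The cyan hexagon moved from (4.2, 0.6) to (5.1, 0.6), a distance of √(0.9² + 0.0²) ≈ 0.9.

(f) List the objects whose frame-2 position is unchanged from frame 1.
the pink circle, the yellow pentagon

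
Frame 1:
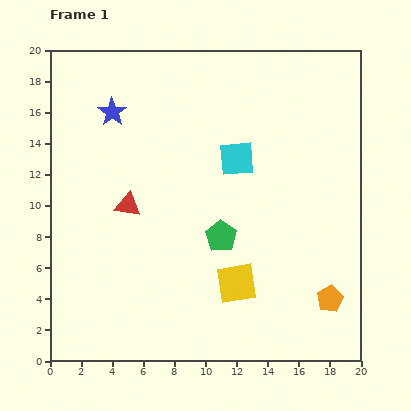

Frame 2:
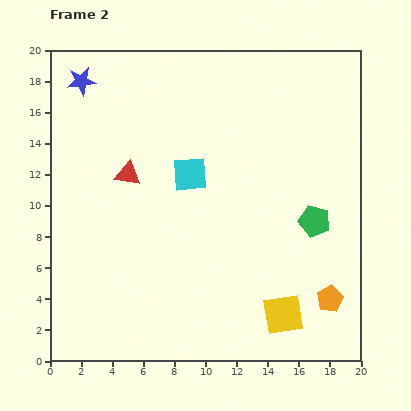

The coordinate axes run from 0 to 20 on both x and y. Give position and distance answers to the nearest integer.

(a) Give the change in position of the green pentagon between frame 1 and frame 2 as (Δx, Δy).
(6, 1)

The green pentagon was at (11, 8) in frame 1 and (17, 9) in frame 2.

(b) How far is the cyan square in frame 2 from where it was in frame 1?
3

The cyan square moved from (12, 13) to (9, 12), a distance of √(3² + 1²) ≈ 3.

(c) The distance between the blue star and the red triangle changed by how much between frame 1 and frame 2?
+1

Distance in frame 1: 6. Distance in frame 2: 7.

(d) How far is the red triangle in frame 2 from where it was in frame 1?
2

The red triangle moved from (5, 10) to (5, 12), a distance of √(0² + 2²) ≈ 2.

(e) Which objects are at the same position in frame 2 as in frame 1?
the orange pentagon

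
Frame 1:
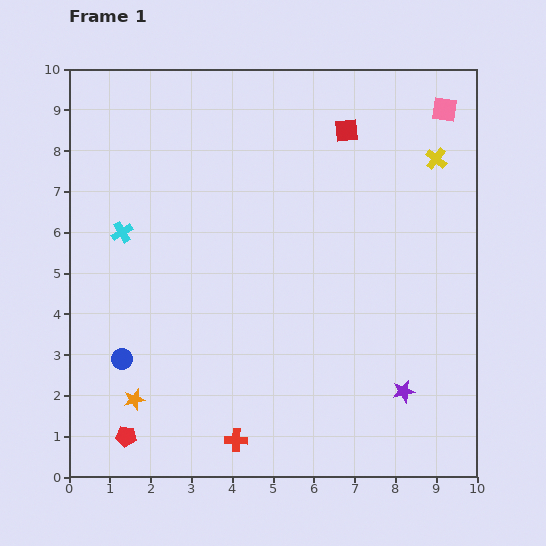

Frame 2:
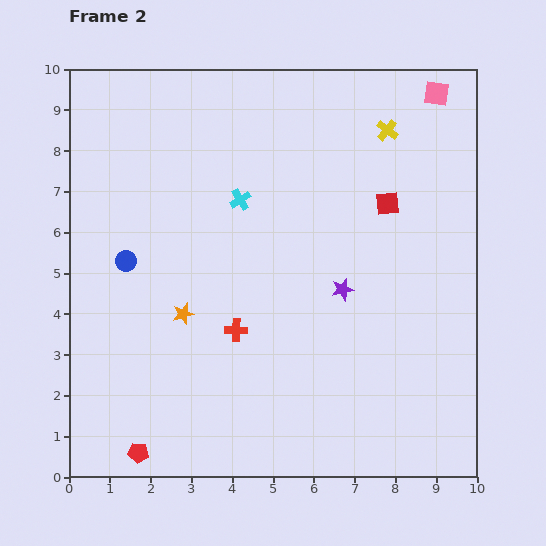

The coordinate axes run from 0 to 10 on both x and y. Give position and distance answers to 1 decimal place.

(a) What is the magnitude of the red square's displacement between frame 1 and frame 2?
2.1

The red square moved from (6.8, 8.5) to (7.8, 6.7), a distance of √(1.0² + 1.8²) ≈ 2.1.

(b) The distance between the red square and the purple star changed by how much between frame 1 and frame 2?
-4.2

Distance in frame 1: 6.6. Distance in frame 2: 2.4.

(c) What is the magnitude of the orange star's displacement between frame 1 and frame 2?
2.4

The orange star moved from (1.6, 1.9) to (2.8, 4.0), a distance of √(1.2² + 2.1²) ≈ 2.4.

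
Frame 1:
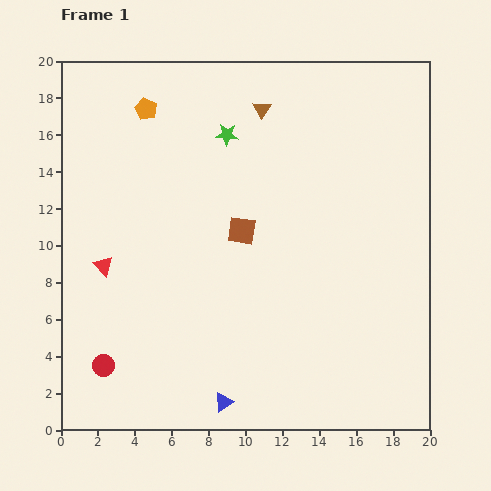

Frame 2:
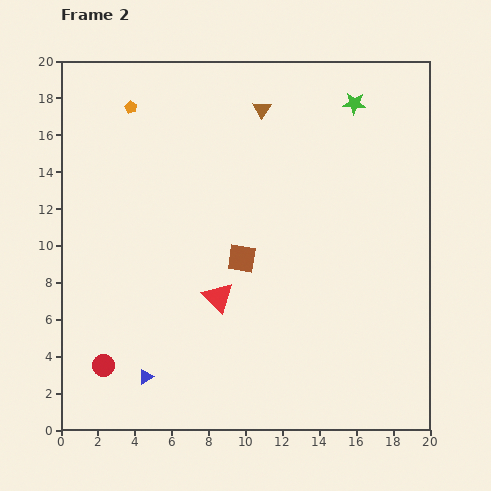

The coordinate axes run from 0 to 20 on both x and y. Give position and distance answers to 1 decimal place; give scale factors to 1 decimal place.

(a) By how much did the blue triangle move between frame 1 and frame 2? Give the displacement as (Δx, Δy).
(-4.2, 1.4)

The blue triangle was at (8.8, 1.5) in frame 1 and (4.6, 2.9) in frame 2.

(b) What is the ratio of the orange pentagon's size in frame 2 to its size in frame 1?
0.6×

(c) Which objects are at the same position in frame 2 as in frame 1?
the brown triangle, the red circle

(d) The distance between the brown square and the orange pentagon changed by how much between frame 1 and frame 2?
+1.8

Distance in frame 1: 8.4. Distance in frame 2: 10.2.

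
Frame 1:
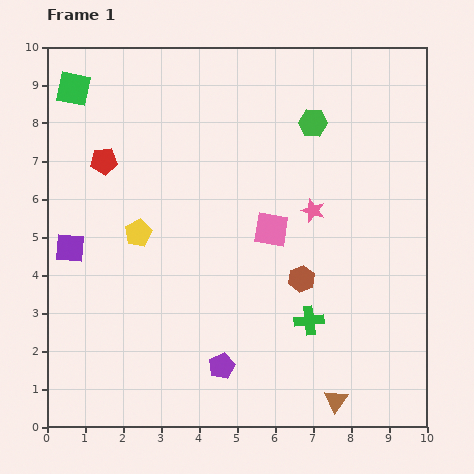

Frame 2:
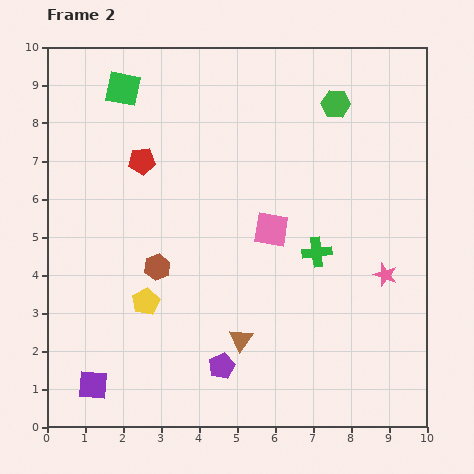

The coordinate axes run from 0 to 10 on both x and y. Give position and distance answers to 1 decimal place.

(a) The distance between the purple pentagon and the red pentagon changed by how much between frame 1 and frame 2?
-0.4

Distance in frame 1: 6.2. Distance in frame 2: 5.8.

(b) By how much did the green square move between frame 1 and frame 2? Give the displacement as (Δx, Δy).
(1.3, 0.0)

The green square was at (0.7, 8.9) in frame 1 and (2.0, 8.9) in frame 2.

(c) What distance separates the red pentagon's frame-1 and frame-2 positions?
1.0

The red pentagon moved from (1.5, 7.0) to (2.5, 7.0), a distance of √(1.0² + 0.0²) ≈ 1.0.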